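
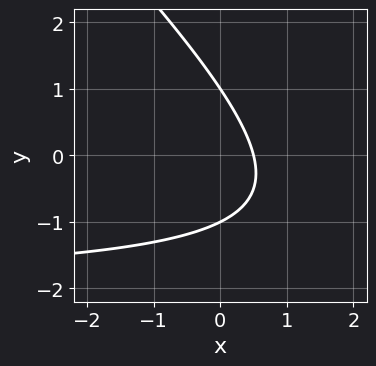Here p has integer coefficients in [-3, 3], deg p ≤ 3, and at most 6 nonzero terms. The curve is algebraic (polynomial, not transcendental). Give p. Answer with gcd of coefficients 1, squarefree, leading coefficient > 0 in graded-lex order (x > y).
(a) The degree is 2 — the shape is more complex than any degree-1 curve.
(b) Observable constraints: among the integer gridlines, it crosses the y-axis at y ∈ {-1, 1}.
(c) Assembling these constraints gives the stated polynomial.

x*y + y^2 + 2*x - 1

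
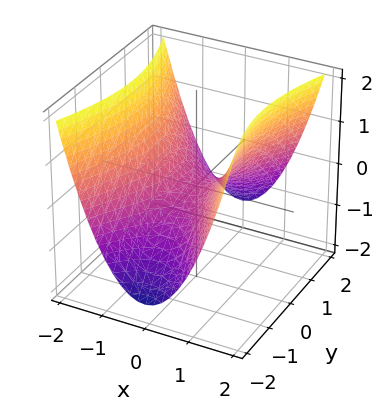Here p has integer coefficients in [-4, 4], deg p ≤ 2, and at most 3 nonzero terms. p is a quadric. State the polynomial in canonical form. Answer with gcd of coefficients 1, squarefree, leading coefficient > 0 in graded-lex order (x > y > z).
1. Degree: a saddle surface; a quadric, so deg p = 2.
2. Symmetries: it's symmetric under x → −x, forcing even powers of x; mirror symmetry y ↦ −y ⇒ only even powers of y.
3. Observable constraints: it meets the x-axis at x = 0 (among the integer gridlines); it meets the y-axis at y = 0 (among the integer gridlines); it meets the z-axis at z = 0 (among the integer gridlines).
4. Putting this together gives p.

3*x^2 - y^2 - 3*z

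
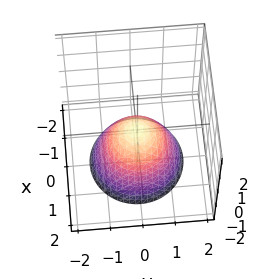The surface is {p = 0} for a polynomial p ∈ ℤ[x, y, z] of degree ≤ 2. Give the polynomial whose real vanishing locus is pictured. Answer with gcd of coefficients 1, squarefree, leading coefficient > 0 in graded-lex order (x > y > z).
First, the degree is 2 — a single bowl opening along one axis; a quadric.
Then, symmetries: rotational symmetry about the z-axis ⇒ p depends on x, y only through x² + y².
Then, checking where it meets the axes: one z-axis crossing is at z = 0; one y-axis crossing is at y = 0; it meets the x-axis at x = 0 (among the integer gridlines).
Finally, fitting integer coefficients to these (and the overall shape) gives p.

x^2 + y^2 + z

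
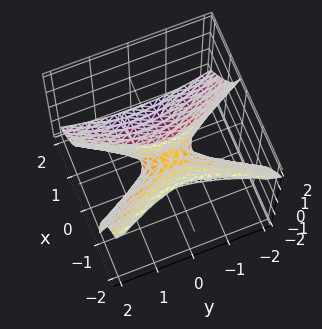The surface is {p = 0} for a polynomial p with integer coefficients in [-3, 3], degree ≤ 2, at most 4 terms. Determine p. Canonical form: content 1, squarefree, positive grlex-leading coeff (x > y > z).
The degree is 2 — the shape is more complex than any degree-1 surface.
Reading off the gridlines: one x-axis crossing is at x = 0; it meets the z-axis at z = 0 (among the integer gridlines); it crosses the y-axis at the gridline y = 0.
Solving for integer coefficients yields p as stated.

3*x^2 + 3*x*z - y^2 + z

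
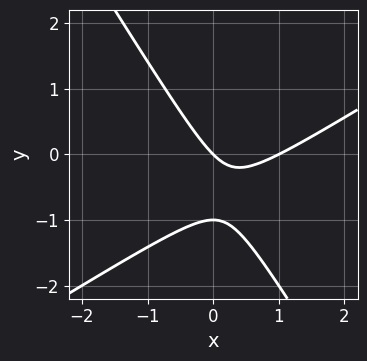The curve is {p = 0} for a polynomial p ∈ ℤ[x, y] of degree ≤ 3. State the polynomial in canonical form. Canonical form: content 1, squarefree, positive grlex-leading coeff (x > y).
1. The degree is 2 — no degree-1 curve has this shape.
2. Observable constraints: the x-axis gridline crossings are at x ∈ {0, 1}; among the integer gridlines, it crosses the y-axis at y ∈ {-1, 0}.
3. Fitting integer coefficients to these (and the overall shape) gives p.

x^2 - x*y - y^2 - x - y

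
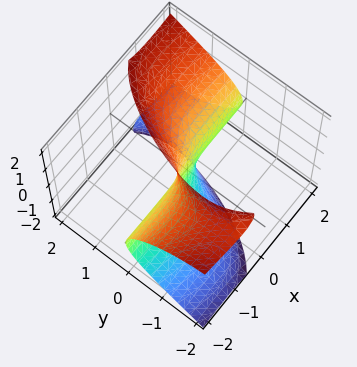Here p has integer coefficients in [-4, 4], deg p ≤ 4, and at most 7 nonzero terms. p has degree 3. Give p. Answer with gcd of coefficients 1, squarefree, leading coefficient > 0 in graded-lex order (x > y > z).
Degree: no degree-2 surface has this shape, so deg p = 3.
Against the integer gridlines: it crosses the z-axis at the gridline z = 0; the visible x-axis segment lies entirely on the surface; one y-axis crossing is at y = 0.
Together with the visible shape, these determine p as stated.

2*x^2*y - 3*x*z^2 + y^2*z - z^3 + 3*y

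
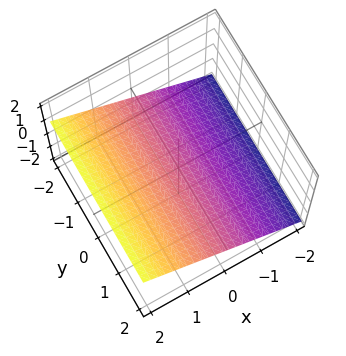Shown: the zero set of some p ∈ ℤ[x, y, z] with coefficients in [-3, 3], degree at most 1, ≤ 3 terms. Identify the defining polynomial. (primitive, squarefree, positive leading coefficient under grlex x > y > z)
The degree is 1 — the surface is flat (a plane).
Against the integer gridlines: no y-intercept at any integer in the box; one x-axis crossing is at x = 1.
Assembling these constraints gives the stated polynomial.

2*x - 3*z - 2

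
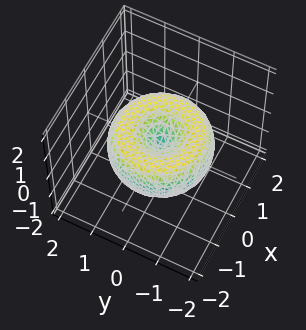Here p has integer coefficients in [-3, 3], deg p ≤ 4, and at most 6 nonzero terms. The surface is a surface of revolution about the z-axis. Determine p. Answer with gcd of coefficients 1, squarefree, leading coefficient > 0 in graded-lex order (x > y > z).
x^4 + 2*x^2*y^2 + y^4 - 2*x^2 - 2*y^2 + 2*z^2

(a) The degree is 4 — the shape is more complex than any degree-3 surface.
(b) By symmetry, every cross-section ⟂ z is a circle, so x, y appear only via x² + y².
(c) Reading off the gridlines: it meets the x-axis at x = 0 (among the integer gridlines); a circular section at z = 0 has radius between 1 and 2; it meets the z-axis at z = 0 (among the integer gridlines); one y-axis crossing is at y = 0.
(d) Matching integer coefficients to the picture gives p.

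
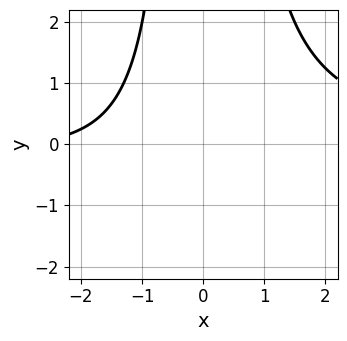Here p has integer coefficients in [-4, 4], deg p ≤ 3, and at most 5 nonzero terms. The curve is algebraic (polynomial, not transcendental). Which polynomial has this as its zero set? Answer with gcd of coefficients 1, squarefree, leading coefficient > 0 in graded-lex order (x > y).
x^2*y - x - 3

1. The degree is 3 — the shape is more complex than any degree-2 curve.
2. Observable constraints: it misses every integer gridline on the x-axis; it misses every integer gridline on the y-axis.
3. Assembling these constraints gives the stated polynomial.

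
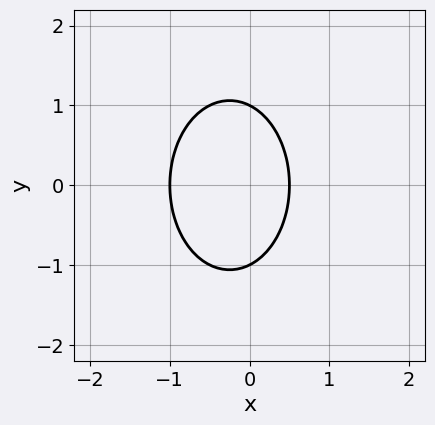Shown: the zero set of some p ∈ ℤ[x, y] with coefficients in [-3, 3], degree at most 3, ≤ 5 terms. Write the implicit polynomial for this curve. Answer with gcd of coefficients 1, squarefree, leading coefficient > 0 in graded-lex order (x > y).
2*x^2 + y^2 + x - 1

First, the degree is 2 — the shape is more complex than any degree-1 curve.
Next, symmetries: mirror symmetry y ↦ −y ⇒ only even powers of y.
Then, from the visible intercepts: among the integer gridlines, it crosses the y-axis at y ∈ {-1, 1}; one x-axis crossing is at x = -1.
Finally, fitting integer coefficients to these (and the overall shape) gives p.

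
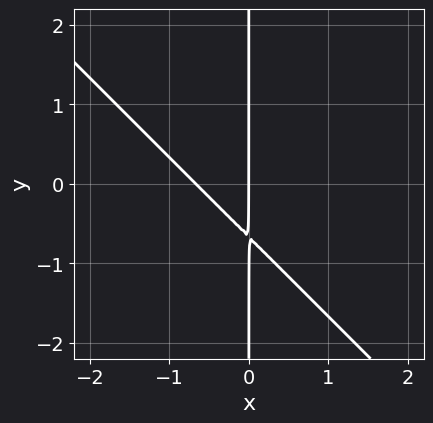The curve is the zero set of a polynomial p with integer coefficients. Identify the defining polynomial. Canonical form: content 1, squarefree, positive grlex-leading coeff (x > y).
3*x^2 + 3*x*y + 2*x

First, the degree is 2 — no degree-1 curve has this shape.
Then, reading off the gridlines: one x-axis crossing is at x = 0; the visible y-axis segment lies entirely on the curve.
Finally, assembling these constraints gives the stated polynomial.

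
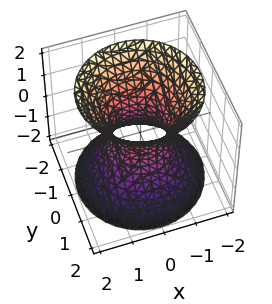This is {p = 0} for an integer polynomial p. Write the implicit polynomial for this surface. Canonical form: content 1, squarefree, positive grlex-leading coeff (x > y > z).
3*x^2 + 3*y^2 - 2*z^2 - 2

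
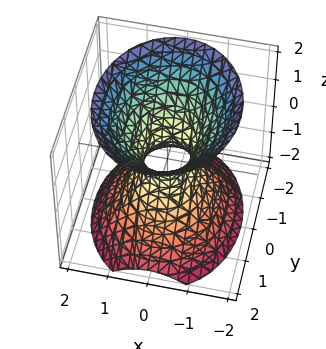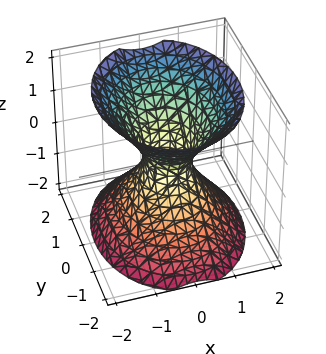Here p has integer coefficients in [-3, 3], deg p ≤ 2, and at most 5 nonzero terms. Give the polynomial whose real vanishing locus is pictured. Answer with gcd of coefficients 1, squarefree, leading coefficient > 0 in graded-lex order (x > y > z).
3*x^2 + 2*y^2 - 2*z^2 - 1

First, degree: an hourglass — one-sheet hyperboloid; a quadric, so deg p = 2.
Next, symmetries: it's symmetric under y → −y, forcing even powers of y; the z ↦ −z reflection is a symmetry, so z appears only in even powers; the x ↦ −x reflection is a symmetry, so x appears only in even powers.
Then, from the visible intercepts: it misses every integer gridline on the z-axis.
Finally, these observations pin down the coefficients.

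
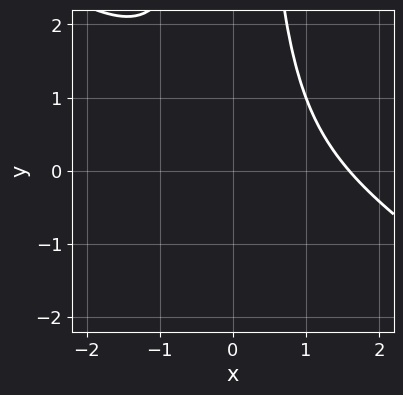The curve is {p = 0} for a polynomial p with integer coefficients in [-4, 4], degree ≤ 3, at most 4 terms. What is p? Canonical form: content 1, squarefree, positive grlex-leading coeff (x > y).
deg p = 3.
From the axis intercepts and sections: it misses every integer gridline on the y-axis.
Putting this together gives p.

2*x^3 + 3*x^2*y - 2*x^2 - 3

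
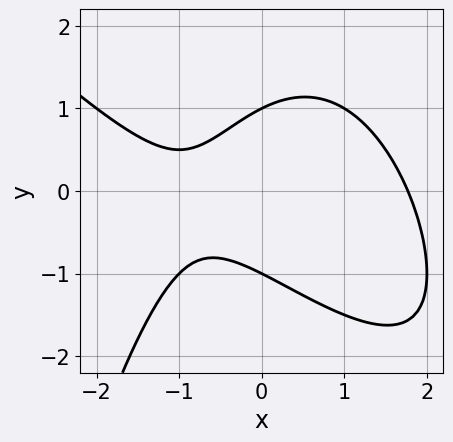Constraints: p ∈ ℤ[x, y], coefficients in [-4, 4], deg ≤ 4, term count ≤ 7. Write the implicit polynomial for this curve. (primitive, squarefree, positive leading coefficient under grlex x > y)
First, degree: the shape is more complex than any degree-2 curve, so deg p = 3.
Then, reading off the gridlines: the y-axis gridline crossings are at y ∈ {-1, 1}.
Finally, solving for integer coefficients yields p as stated.

x^3 + x^2*y + 2*y^2 - 2*x - 2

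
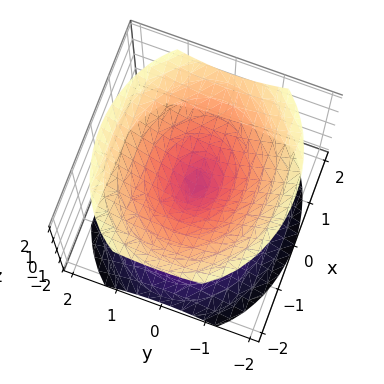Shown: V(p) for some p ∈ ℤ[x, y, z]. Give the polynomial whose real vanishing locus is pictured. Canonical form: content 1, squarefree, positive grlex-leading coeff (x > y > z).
2*x^2 + 3*y^2 - 3*z^2

I count 2 distinct pieces. They look like related sheets of one shape, so recover p as a whole.
The degree is 2 — two nappes meeting at a single point; a quadric.
Symmetries: the x ↦ −x reflection is a symmetry, so x appears only in even powers; the y ↦ −y reflection is a symmetry, so y appears only in even powers; it's symmetric under z → −z, forcing even powers of z.
From the axis intercepts and sections: it crosses the y-axis at the gridline y = 0; one x-axis crossing is at x = 0; it crosses the z-axis at the gridline z = 0.
The integer polynomial consistent with all of this is the stated p.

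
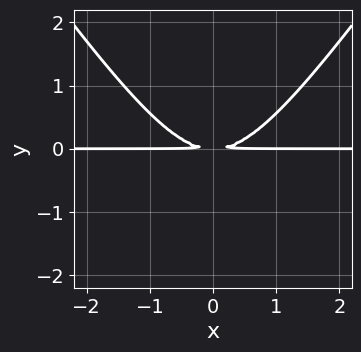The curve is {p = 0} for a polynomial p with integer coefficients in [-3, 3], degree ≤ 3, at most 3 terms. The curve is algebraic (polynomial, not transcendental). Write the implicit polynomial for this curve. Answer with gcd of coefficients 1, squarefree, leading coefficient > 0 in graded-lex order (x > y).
Degree: a generic line meets the curve in up to 3 points, so deg p = 3.
Symmetries: it's symmetric under x → −x, forcing even powers of x.
From the visible intercepts: every point of the x-axis in the box is on the curve.
Putting this together gives p.

2*x^2*y - y^3 - 3*y^2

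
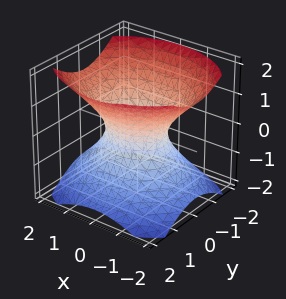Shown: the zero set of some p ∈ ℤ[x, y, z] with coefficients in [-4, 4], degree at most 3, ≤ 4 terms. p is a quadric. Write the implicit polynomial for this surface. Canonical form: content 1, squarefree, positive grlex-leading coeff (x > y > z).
2*x^2 + 3*y^2 - 3*z^2 - 2

Degree: an hourglass — one-sheet hyperboloid; a quadric, so deg p = 2.
Symmetries: the y ↦ −y reflection is a symmetry, so y appears only in even powers; it's symmetric under x → −x, forcing even powers of x; it's symmetric under z → −z, forcing even powers of z.
From the visible intercepts: the surface avoids every integer z-axis point in the box; the x-axis gridline crossings are at x ∈ {-1, 1}.
Putting this together gives p.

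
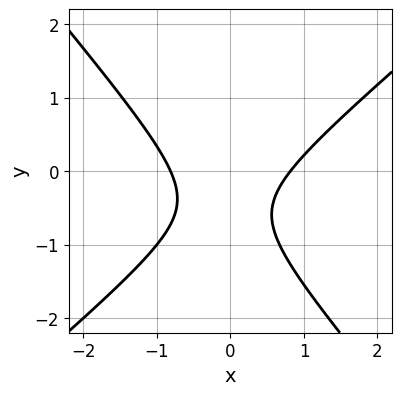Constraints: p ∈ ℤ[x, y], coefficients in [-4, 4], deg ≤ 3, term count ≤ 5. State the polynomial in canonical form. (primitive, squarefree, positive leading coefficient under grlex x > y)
3*x^2 - x*y - 3*y^2 - 3*y - 2

Degree: a generic line meets the curve in up to 2 points, so deg p = 2.
Observable constraints: it misses every integer gridline on the y-axis.
These observations pin down the coefficients.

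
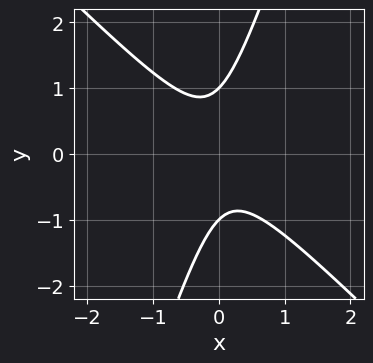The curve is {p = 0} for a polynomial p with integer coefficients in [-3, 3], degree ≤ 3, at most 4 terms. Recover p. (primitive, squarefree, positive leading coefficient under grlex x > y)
3*x^2 + 2*x*y - y^2 + 1

deg p = 2. A generic line meets the curve in up to 2 points.
Reading off the gridlines: it misses every integer gridline on the x-axis; the y-axis gridline crossings are at y ∈ {-1, 1}.
Matching integer coefficients to the picture gives p.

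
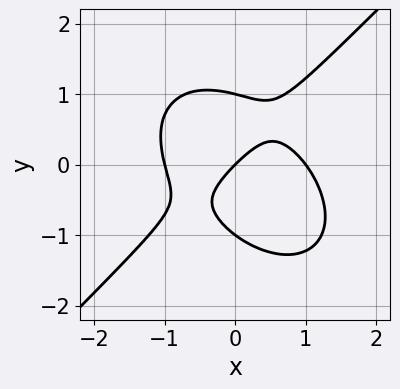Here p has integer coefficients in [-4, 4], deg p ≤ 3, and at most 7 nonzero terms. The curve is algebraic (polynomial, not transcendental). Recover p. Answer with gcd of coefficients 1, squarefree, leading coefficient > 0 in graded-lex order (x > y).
2*x^3 - 2*y^3 + x*y - 2*x + 2*y

First, degree: a generic line meets the curve in up to 3 points, so deg p = 3.
Next, against the integer gridlines: the x-axis gridline crossings are at x ∈ {-1, 0, 1}; the y-axis gridline crossings are at y ∈ {-1, 0, 1}.
Finally, these observations pin down the coefficients.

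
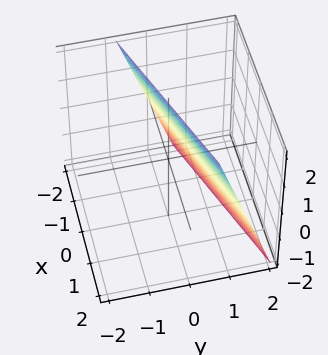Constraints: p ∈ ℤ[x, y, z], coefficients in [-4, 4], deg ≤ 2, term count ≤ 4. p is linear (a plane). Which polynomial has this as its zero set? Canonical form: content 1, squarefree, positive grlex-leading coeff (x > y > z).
x - 3*y - z + 2

(a) deg p = 1. Every cross-section is a straight line — this is a plane.
(b) From the axis intercepts and sections: one z-axis crossing is at z = 2; it crosses the x-axis at the gridline x = -2.
(c) Solving for integer coefficients yields p as stated.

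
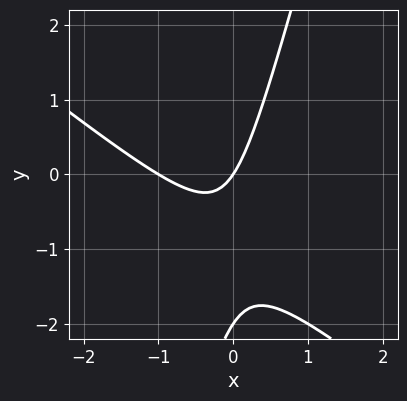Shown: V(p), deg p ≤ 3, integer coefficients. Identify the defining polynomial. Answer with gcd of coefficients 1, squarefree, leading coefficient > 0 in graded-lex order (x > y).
1. Degree: a generic line meets the curve in up to 2 points, so deg p = 2.
2. Against the integer gridlines: the y-axis gridline crossings are at y ∈ {-2, 0}; the x-axis gridline crossings are at x ∈ {-1, 0}.
3. Matching integer coefficients to the picture gives p.

3*x^2 + 3*x*y - y^2 + 3*x - 2*y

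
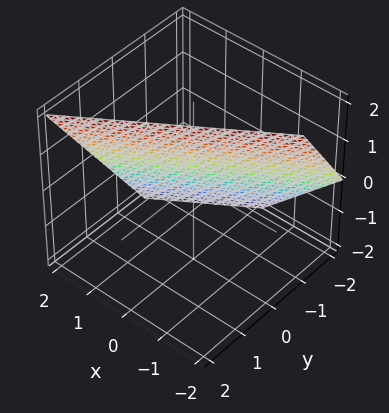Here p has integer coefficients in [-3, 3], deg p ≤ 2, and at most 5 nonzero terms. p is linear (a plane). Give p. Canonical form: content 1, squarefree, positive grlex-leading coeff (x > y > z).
1. Degree: every cross-section is a straight line — this is a plane, so deg p = 1.
2. From the visible intercepts: one x-axis crossing is at x = 1; it meets the z-axis at z = 1 (among the integer gridlines).
3. Solving for integer coefficients yields p as stated.

2*x - 3*y + 2*z - 2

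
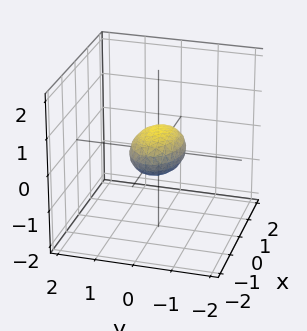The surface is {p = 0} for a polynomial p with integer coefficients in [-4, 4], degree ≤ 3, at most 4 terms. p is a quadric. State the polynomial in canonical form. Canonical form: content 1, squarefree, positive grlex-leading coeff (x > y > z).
deg p = 2.
Symmetries: the z ↦ −z reflection is a symmetry, so z appears only in even powers; mirror symmetry y ↦ −y ⇒ only even powers of y; the x ↦ −x reflection is a symmetry, so x appears only in even powers.
Reading off the gridlines: among the integer gridlines, it crosses the x-axis at x ∈ {-1, 1}.
Putting this together gives p.

x^2 + 2*y^2 + 3*z^2 - 1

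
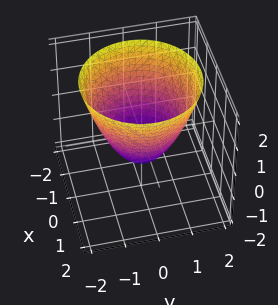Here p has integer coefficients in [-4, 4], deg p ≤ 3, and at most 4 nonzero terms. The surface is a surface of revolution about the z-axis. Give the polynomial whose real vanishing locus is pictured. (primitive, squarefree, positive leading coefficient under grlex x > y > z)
(a) Degree: no degree-1 surface has this shape, so deg p = 2.
(b) Symmetries: every cross-section ⟂ z is a circle, so x, y appear only via x² + y².
(c) Observable constraints: the x-axis gridline crossings are at x ∈ {-1, 1}; it meets the z-axis at z = -1 (among the integer gridlines).
(d) Assembling these constraints gives the stated polynomial. Check: (0, 1, 0) on the y-axis lies on the surface, and p(0, 1, 0) = 0. ✓

x^2 + y^2 - z - 1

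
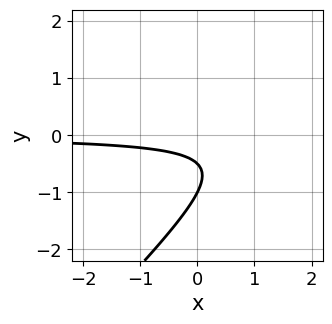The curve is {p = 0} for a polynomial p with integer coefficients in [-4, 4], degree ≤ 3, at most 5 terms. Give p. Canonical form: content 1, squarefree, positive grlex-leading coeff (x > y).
1. The degree is 2 — the shape is more complex than any degree-1 curve.
2. Against the integer gridlines: it crosses the y-axis at the gridline y = -1; it misses every integer gridline on the x-axis.
3. The integer polynomial consistent with all of this is the stated p.

2*x*y - 2*y^2 - 3*y - 1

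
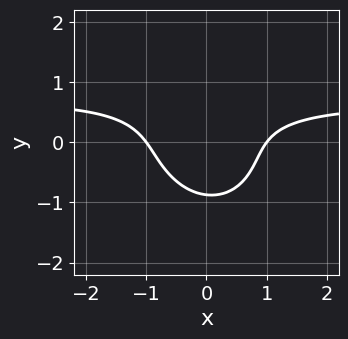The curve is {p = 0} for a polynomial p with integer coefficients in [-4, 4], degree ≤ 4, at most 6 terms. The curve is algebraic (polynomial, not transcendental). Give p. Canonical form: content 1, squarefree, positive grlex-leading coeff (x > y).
(a) Degree: the shape is more complex than any degree-2 curve, so deg p = 3.
(b) Checking where it meets the axes: among the integer gridlines, it crosses the x-axis at x ∈ {-1, 1}.
(c) Assembling these constraints gives the stated polynomial.

3*x^2*y + x*y^2 + 3*y^3 - 2*x^2 + 2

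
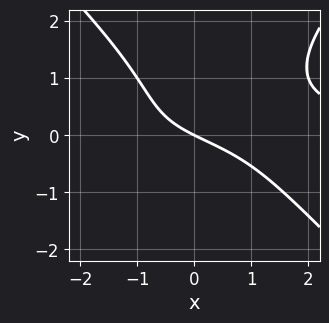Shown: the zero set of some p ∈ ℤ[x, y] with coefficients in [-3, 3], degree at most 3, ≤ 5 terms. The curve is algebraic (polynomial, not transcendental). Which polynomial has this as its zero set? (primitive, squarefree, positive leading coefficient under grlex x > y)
(a) deg p = 3. The shape is more complex than any degree-2 curve.
(b) From the axis intercepts and sections: one x-axis crossing is at x = 0; one y-axis crossing is at y = 0.
(c) Assembling these constraints gives the stated polynomial.

x^2*y - y^3 + y^2 - x - 2*y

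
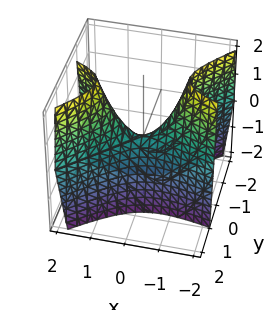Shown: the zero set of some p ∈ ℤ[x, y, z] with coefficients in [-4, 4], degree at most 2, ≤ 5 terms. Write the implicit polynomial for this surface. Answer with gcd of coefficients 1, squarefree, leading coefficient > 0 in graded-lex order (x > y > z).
(a) The degree is 2 — the shape is more complex than any degree-1 surface.
(b) From the axis intercepts and sections: it crosses the y-axis at the gridline y = 0; one x-axis crossing is at x = 0; it meets the z-axis at z = 0 (among the integer gridlines).
(c) Together with the visible shape, these determine p as stated.

x^2 + 2*x*y - 3*y^2 - z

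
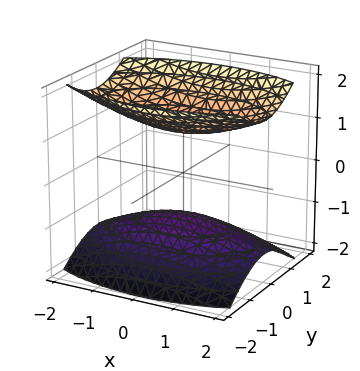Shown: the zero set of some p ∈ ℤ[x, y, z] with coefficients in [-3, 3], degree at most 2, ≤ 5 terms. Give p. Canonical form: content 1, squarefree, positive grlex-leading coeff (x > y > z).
x^2 + 3*y^2 - 3*z^2 + 3

The picture has 2 separate pieces. Treating them together as one polynomial.
Degree: two separate bowl-shaped sheets opening away from each other; a quadric, so deg p = 2.
Symmetries: mirror symmetry x ↦ −x ⇒ only even powers of x; mirror symmetry y ↦ −y ⇒ only even powers of y; it's symmetric under z → −z, forcing even powers of z.
From the axis intercepts and sections: the z-axis gridline crossings are at z ∈ {-1, 1}; no y-intercept at any integer in the box.
These observations pin down the coefficients.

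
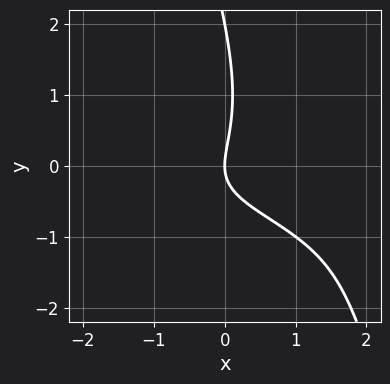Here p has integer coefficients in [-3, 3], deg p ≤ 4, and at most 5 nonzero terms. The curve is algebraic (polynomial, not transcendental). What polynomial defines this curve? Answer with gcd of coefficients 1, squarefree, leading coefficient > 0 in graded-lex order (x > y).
3*x*y^2 + y^3 + 3*x*y - 2*y^2 + 3*x

Degree: the shape is more complex than any degree-2 curve, so deg p = 3.
Checking where it meets the axes: among the integer gridlines, it crosses the y-axis at y ∈ {0, 2}; one x-axis crossing is at x = 0.
These observations pin down the coefficients.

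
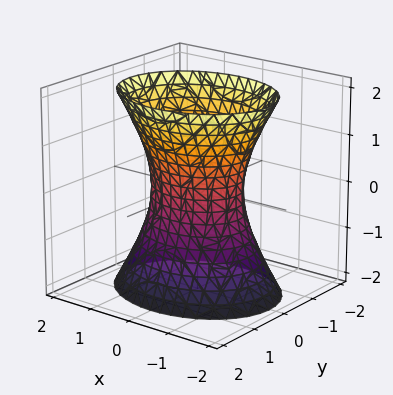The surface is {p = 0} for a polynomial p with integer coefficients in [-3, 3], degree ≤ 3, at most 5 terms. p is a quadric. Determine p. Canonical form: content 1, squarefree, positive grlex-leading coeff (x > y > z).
1. deg p = 2.
2. Symmetries: mirror symmetry x ↦ −x ⇒ only even powers of x; it's symmetric under y → −y, forcing even powers of y; the z ↦ −z reflection is a symmetry, so z appears only in even powers.
3. Against the integer gridlines: among the integer gridlines, it crosses the x-axis at x ∈ {-1, 1}; the surface avoids every integer z-axis point in the box.
4. The integer polynomial consistent with all of this is the stated p.

2*x^2 + 3*y^2 - z^2 - 2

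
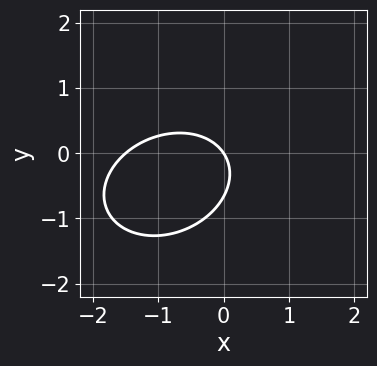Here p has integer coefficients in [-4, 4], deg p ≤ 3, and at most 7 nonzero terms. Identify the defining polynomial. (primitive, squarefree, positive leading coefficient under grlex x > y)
2*x^2 - x*y + 3*y^2 + 3*x + 2*y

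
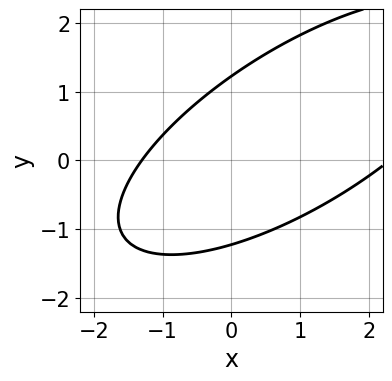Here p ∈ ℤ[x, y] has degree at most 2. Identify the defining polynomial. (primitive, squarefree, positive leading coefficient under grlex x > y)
(a) The degree is 2 — the shape is more complex than any degree-1 curve.
(b) Putting this together gives p.

x^2 - 2*x*y + 2*y^2 - x - 3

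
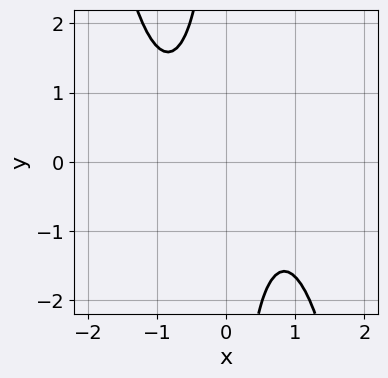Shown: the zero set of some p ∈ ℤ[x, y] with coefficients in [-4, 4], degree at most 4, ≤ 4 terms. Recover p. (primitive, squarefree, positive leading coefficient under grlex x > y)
First, the degree is 4 — a generic line meets the curve in up to 4 points.
Next, against the integer gridlines: it misses every integer gridline on the x-axis; it misses every integer gridline on the y-axis.
Finally, solving for integer coefficients yields p as stated.

2*x^4 + 3*x*y + 3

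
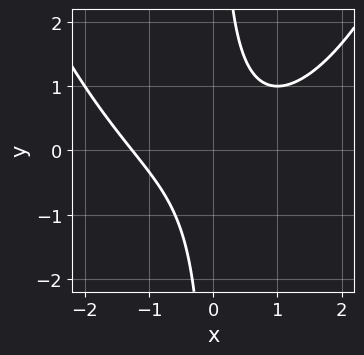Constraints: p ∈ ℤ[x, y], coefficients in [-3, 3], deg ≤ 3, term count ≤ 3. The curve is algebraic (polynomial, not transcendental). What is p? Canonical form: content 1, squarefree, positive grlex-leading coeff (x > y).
x^3 - 3*x*y + 2

Degree: no degree-2 curve has this shape, so deg p = 3.
From the axis intercepts and sections: the curve avoids every integer y-axis point in the box.
Solving for integer coefficients yields p as stated.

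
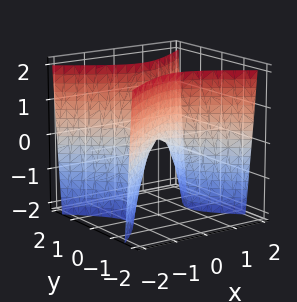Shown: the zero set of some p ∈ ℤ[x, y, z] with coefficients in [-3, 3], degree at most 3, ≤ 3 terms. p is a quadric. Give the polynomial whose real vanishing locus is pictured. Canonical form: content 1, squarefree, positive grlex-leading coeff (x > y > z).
Degree: a hyperbolic paraboloid; a quadric, so deg p = 2.
Symmetries: the x ↦ −x reflection is a symmetry, so x appears only in even powers; it's symmetric under y → −y, forcing even powers of y.
Checking where it meets the axes: one x-axis crossing is at x = 0; one y-axis crossing is at y = 0; it crosses the z-axis at the gridline z = 0.
Matching integer coefficients to the picture gives p.

2*x^2 - 3*y^2 + z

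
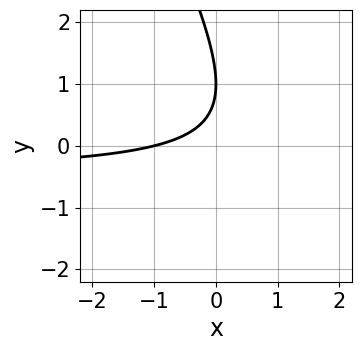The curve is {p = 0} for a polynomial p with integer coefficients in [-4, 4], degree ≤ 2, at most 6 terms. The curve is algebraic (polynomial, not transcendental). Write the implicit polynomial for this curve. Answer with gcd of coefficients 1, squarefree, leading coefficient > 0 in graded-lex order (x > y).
deg p = 2.
Observable constraints: one x-axis crossing is at x = -1; it crosses the y-axis at the gridline y = 1.
Fitting integer coefficients to these (and the overall shape) gives p.

2*x*y + y^2 + x - 2*y + 1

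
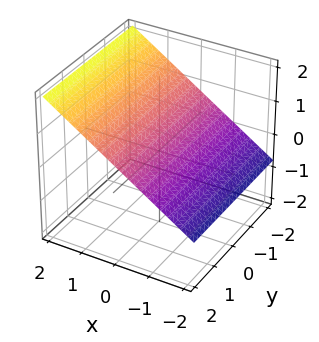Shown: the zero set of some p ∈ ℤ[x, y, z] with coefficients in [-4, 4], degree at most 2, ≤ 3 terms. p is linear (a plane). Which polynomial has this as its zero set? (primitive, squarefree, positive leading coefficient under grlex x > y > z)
2*x - 3*z + 2

First, deg p = 1.
Then, from the visible intercepts: one x-axis crossing is at x = -1; it misses every integer gridline on the y-axis.
Finally, solving for integer coefficients yields p as stated.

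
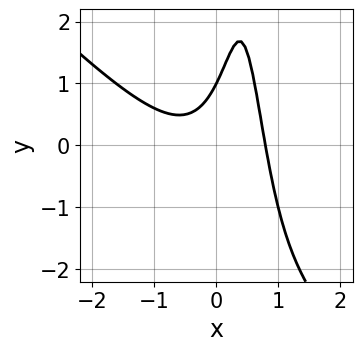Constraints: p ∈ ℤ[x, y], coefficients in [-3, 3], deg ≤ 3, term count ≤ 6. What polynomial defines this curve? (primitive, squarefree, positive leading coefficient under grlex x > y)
2*x^3 + 2*x^2*y - 2*x*y + y - 1

1. deg p = 3. The shape is more complex than any degree-2 curve.
2. Checking where it meets the axes: it crosses the y-axis at the gridline y = 1.
3. Putting this together gives p.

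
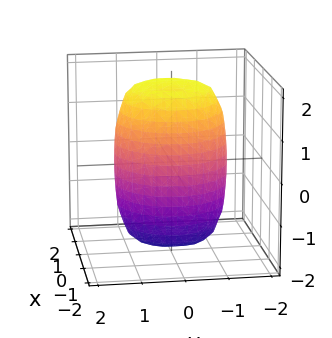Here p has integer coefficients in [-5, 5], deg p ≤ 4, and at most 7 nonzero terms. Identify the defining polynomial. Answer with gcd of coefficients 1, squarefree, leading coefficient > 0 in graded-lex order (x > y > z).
2*x^4 + 4*x^2*y^2 + 2*y^4 - 2*x^2 - 2*y^2 + z^2 - 3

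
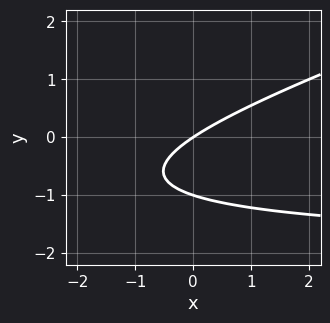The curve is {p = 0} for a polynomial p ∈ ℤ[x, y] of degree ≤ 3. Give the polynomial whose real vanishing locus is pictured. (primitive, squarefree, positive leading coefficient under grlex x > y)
x*y - 3*y^2 + 2*x - 3*y

(a) Degree: the shape is more complex than any degree-1 curve, so deg p = 2.
(b) From the visible intercepts: among the integer gridlines, it crosses the y-axis at y ∈ {-1, 0}; one x-axis crossing is at x = 0.
(c) These observations pin down the coefficients.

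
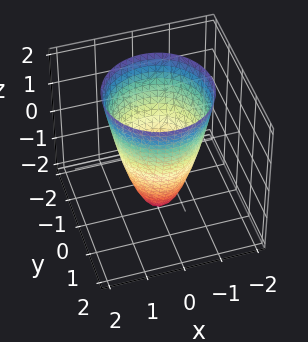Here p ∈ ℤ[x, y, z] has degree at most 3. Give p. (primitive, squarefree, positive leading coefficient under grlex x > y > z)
2*x^2 + 2*y^2 - z - 2

First, degree: a generic line meets the surface in up to 2 points, so deg p = 2.
Then, symmetries: rotational symmetry about the z-axis ⇒ p depends on x, y only through x² + y².
Then, from the axis intercepts and sections: a circular section at z = 0 has radius exactly 1; among the integer gridlines, it crosses the x-axis at x ∈ {-1, 1}.
Finally, assembling these constraints gives the stated polynomial. Check: (0, 0, -2) on the z-axis lies on the surface, and p(0, 0, -2) = 0. ✓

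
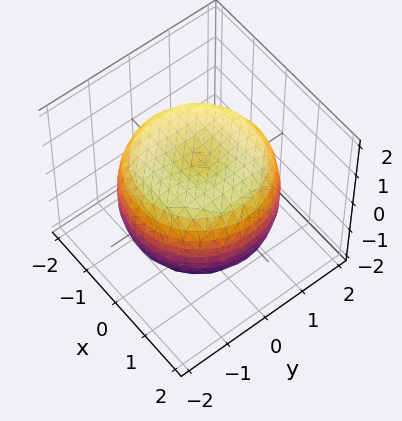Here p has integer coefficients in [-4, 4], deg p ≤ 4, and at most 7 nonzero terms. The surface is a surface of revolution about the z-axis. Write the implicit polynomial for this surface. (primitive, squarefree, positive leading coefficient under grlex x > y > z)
1. Degree: no degree-3 surface has this shape, so deg p = 4.
2. By symmetry, the z-axis is an axis of rotation, so x and y enter only as x² + y².
3. From the axis intercepts and sections: the z-axis gridline crossings are at z ∈ {-1, 1}; a circular section at z = -1 has radius between 1 and 2.
4. These observations pin down the coefficients.

x^4 + 2*x^2*y^2 + y^4 - 2*x^2 - 2*y^2 + 2*z^2 - 2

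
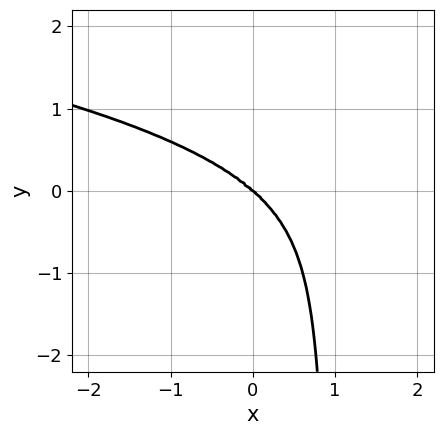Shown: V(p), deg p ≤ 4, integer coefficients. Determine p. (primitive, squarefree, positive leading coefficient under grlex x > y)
2*x^2*y^2 - 3*x*y^3 + 2*x^3 + 3*y^3

deg p = 4.
Reading off the gridlines: it crosses the y-axis at the gridline y = 0; it meets the x-axis at x = 0 (among the integer gridlines).
Matching integer coefficients to the picture gives p.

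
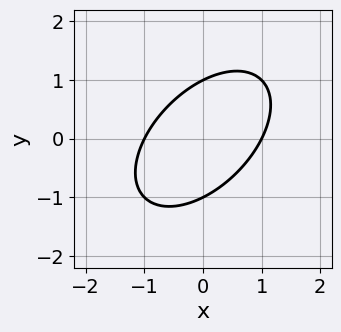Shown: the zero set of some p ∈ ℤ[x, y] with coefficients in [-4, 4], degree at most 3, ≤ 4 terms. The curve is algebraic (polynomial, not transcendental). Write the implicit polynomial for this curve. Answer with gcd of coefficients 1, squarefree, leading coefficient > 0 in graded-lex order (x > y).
x^2 - x*y + y^2 - 1

1. deg p = 2.
2. Observable constraints: among the integer gridlines, it crosses the x-axis at x ∈ {-1, 1}; the y-axis gridline crossings are at y ∈ {-1, 1}.
3. These observations pin down the coefficients.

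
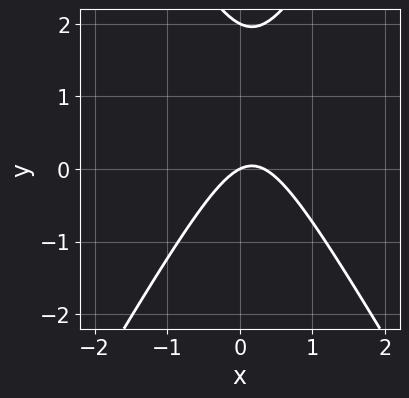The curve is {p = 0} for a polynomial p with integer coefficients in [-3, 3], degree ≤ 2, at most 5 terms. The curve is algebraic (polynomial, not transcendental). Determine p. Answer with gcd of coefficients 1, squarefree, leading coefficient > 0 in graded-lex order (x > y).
3*x^2 - y^2 - x + 2*y

1. The degree is 2 — the shape is more complex than any degree-1 curve.
2. Reading off the gridlines: it meets the x-axis at x = 0 (among the integer gridlines); among the integer gridlines, it crosses the y-axis at y ∈ {0, 2}.
3. Solving for integer coefficients yields p as stated.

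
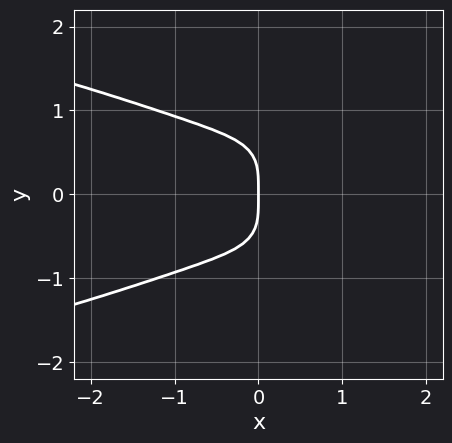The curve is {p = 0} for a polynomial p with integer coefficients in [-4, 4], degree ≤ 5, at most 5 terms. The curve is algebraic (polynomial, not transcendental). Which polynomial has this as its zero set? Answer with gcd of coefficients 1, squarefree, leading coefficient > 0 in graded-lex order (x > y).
1. The degree is 4 — the shape is more complex than any degree-3 curve.
2. Symmetries: mirror symmetry y ↦ −y ⇒ only even powers of y.
3. Checking where it meets the axes: it crosses the y-axis at the gridline y = 0; one x-axis crossing is at x = 0.
4. Assembling these constraints gives the stated polynomial.

2*x^2*y^2 + 3*y^4 + 2*x^3 + 2*x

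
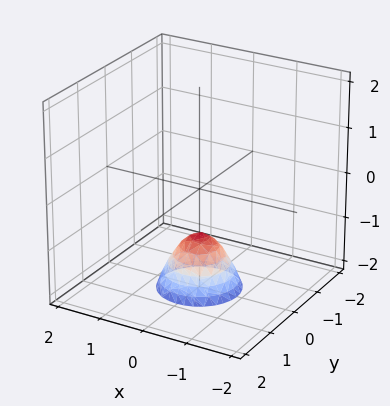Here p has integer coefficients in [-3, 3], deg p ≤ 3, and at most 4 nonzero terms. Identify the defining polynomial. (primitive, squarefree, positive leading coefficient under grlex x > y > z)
(a) The degree is 2 — the shape is more complex than any degree-1 surface.
(b) By symmetry, the z-axis is an axis of rotation, so x and y enter only as x² + y².
(c) From the visible intercepts: no y-intercept at any integer in the box; the surface avoids every integer x-axis point in the box.
(d) Assembling these constraints gives the stated polynomial.

3*x^2 + 3*y^2 + 2*z + 2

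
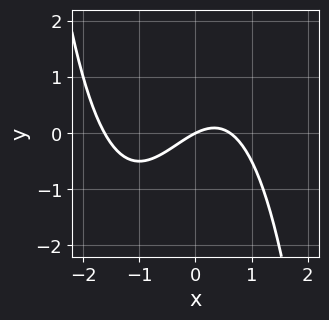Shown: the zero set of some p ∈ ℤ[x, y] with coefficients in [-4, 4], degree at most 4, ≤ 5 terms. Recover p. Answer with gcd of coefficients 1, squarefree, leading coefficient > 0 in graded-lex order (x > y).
1. Degree: the shape is more complex than any degree-2 curve, so deg p = 3.
2. Checking where it meets the axes: one y-axis crossing is at y = 0; it meets the x-axis at x = 0 (among the integer gridlines).
3. Assembling these constraints gives the stated polynomial.

x^3 + x^2 - x + 2*y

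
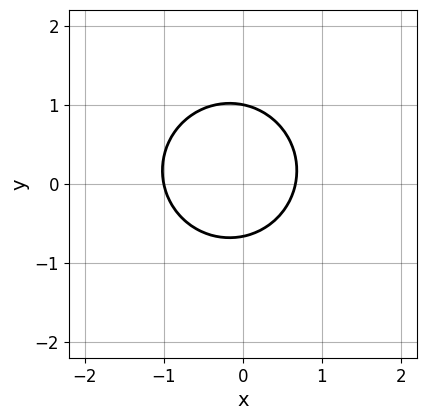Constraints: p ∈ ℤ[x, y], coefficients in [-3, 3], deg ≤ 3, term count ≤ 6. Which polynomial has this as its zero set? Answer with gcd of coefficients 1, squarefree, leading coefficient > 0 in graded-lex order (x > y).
Degree: the shape is more complex than any degree-1 curve, so deg p = 2.
Observable constraints: it crosses the x-axis at the gridline x = -1; it crosses the y-axis at the gridline y = 1.
Assembling these constraints gives the stated polynomial.

3*x^2 + 3*y^2 + x - y - 2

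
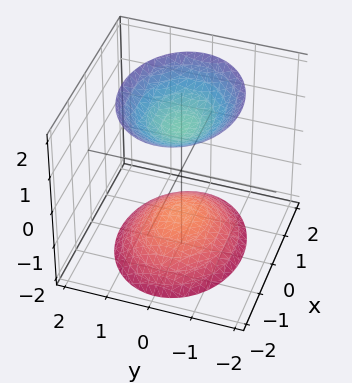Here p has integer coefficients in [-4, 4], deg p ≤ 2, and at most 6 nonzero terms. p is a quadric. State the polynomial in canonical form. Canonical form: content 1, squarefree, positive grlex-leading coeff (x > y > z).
1. The picture has 2 separate pieces. Treating them together as one polynomial.
2. deg p = 2. Two separate bowl-shaped sheets opening away from each other; a quadric.
3. Symmetries: the x ↦ −x reflection is a symmetry, so x appears only in even powers; mirror symmetry z ↦ −z ⇒ only even powers of z; mirror symmetry y ↦ −y ⇒ only even powers of y.
4. Checking where it meets the axes: no x-intercept at any integer in the box; no y-intercept at any integer in the box.
5. Together with the visible shape, these determine p as stated.

2*x^2 + 3*y^2 - 2*z^2 + 3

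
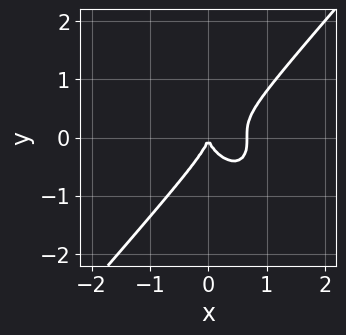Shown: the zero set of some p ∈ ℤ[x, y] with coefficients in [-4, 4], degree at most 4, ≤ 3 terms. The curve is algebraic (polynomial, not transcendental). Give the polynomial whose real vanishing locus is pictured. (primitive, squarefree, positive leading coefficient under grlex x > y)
3*x^3 - 2*y^3 - 2*x^2

First, the degree is 3 — a generic line meets the curve in up to 3 points.
Then, from the axis intercepts and sections: one y-axis crossing is at y = 0; it crosses the x-axis at the gridline x = 0.
Finally, fitting integer coefficients to these (and the overall shape) gives p.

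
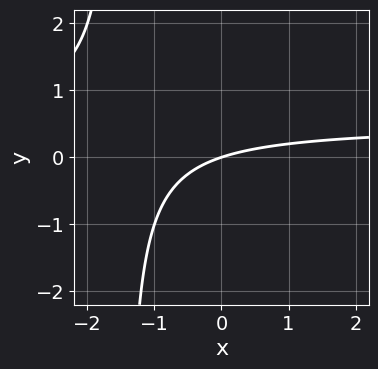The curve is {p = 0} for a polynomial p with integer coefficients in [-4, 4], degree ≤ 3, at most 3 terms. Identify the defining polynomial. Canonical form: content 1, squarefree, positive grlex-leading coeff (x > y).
2*x*y - x + 3*y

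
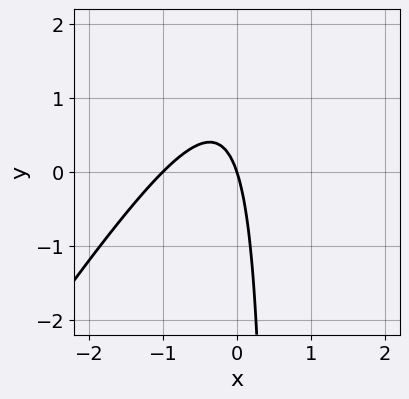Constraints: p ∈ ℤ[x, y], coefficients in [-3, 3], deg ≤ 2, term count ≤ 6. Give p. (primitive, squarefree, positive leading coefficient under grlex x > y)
3*x^2 - 2*x*y + 3*x + y

deg p = 2. No degree-1 curve has this shape.
From the visible intercepts: it meets the y-axis at y = 0 (among the integer gridlines); among the integer gridlines, it crosses the x-axis at x ∈ {-1, 0}.
The integer polynomial consistent with all of this is the stated p.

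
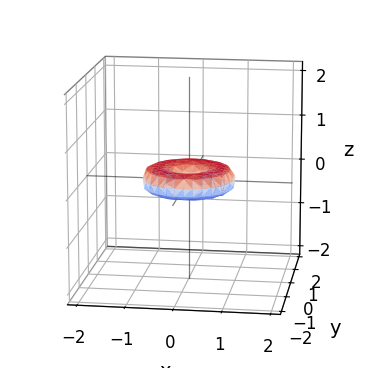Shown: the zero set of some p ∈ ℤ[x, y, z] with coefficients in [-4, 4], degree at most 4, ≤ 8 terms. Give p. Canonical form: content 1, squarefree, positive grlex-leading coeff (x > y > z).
(a) The degree is 4 — a generic line meets the surface in up to 4 points.
(b) Symmetry: the surface is invariant under rotation about z: p = q(x² + y², z).
(c) Against the integer gridlines: one z-axis crossing is at z = 0; a circular section at z = 0 has radius exactly 1; among the integer gridlines, it crosses the x-axis at x ∈ {-1, 0, 1}; among the integer gridlines, it crosses the y-axis at y ∈ {-1, 0, 1}.
(d) Matching integer coefficients to the picture gives p.

x^4 + 2*x^2*y^2 + y^4 - x^2 - y^2 + 3*z^2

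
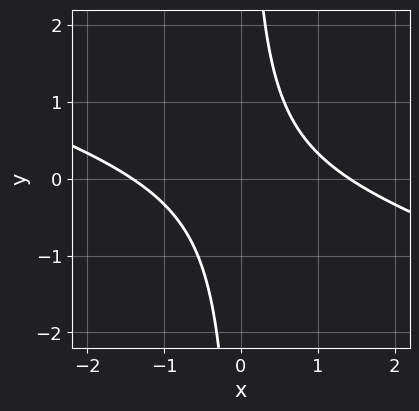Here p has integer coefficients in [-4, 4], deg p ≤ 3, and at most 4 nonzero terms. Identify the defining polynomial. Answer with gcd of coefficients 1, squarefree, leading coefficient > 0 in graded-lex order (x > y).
x^2 + 3*x*y - 2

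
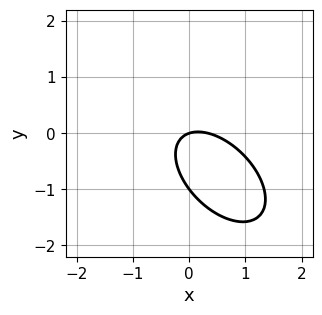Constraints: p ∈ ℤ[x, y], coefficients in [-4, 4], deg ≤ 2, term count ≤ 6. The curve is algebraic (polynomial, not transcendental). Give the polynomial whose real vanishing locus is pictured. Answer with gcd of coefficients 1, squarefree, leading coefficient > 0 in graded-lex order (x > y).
3*x^2 + 3*x*y + 3*y^2 - x + 3*y

1. Degree: a generic line meets the curve in up to 2 points, so deg p = 2.
2. Checking where it meets the axes: among the integer gridlines, it crosses the y-axis at y ∈ {-1, 0}; it crosses the x-axis at the gridline x = 0.
3. Solving for integer coefficients yields p as stated.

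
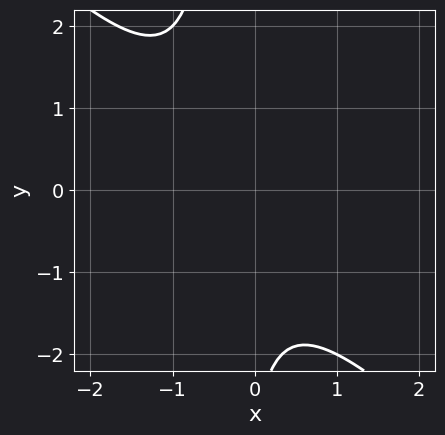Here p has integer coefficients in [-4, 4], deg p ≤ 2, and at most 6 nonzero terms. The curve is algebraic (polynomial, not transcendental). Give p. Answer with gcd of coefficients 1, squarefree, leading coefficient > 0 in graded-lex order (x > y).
3*x^2 + 3*x*y + 2*x + y + 3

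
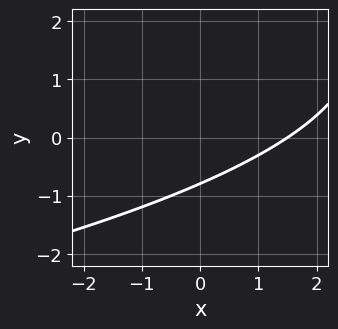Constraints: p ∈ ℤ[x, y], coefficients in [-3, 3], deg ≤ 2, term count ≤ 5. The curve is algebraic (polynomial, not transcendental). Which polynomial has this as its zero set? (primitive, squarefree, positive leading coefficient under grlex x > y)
y^2 + 2*x - 3*y - 3

1. deg p = 2. The shape is more complex than any degree-1 curve.
2. Solving for integer coefficients yields p as stated.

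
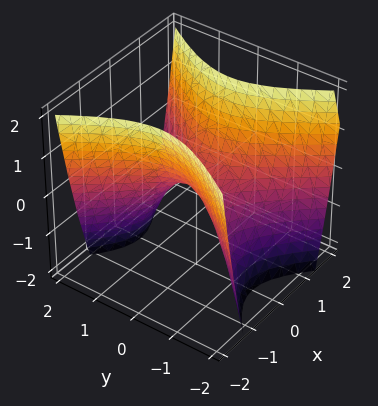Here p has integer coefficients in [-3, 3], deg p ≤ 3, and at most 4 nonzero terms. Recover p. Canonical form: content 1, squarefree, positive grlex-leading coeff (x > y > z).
3*x^2 - 2*y^2 - 2*z

First, deg p = 2. A hyperbolic paraboloid; a quadric.
Next, symmetries: the x ↦ −x reflection is a symmetry, so x appears only in even powers; mirror symmetry y ↦ −y ⇒ only even powers of y.
Next, reading off the gridlines: it crosses the x-axis at the gridline x = 0; it crosses the z-axis at the gridline z = 0; it meets the y-axis at y = 0 (among the integer gridlines).
Finally, the integer polynomial consistent with all of this is the stated p.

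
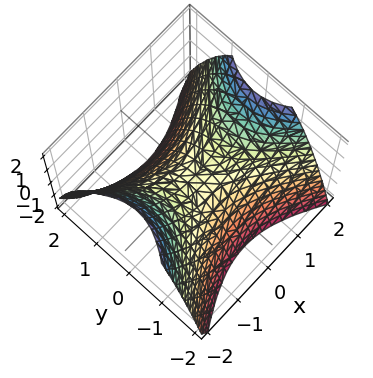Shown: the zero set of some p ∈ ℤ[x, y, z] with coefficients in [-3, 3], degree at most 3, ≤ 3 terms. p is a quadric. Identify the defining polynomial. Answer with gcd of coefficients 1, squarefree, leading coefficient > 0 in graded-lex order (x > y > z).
1. deg p = 2. A hyperbolic paraboloid; a quadric.
2. Symmetries: it's symmetric under x → −x, forcing even powers of x; it's symmetric under y → −y, forcing even powers of y.
3. Against the integer gridlines: it crosses the y-axis at the gridline y = 0; it meets the x-axis at x = 0 (among the integer gridlines); it crosses the z-axis at the gridline z = 0.
4. The integer polynomial consistent with all of this is the stated p.

2*x^2 - 3*y^2 - 3*z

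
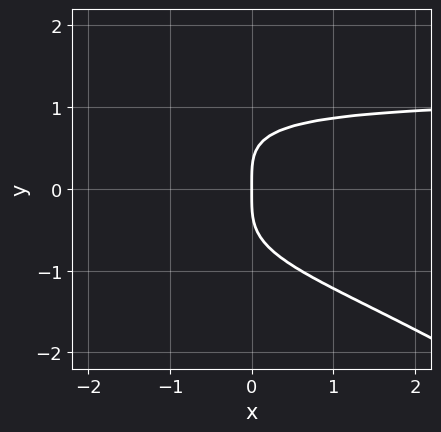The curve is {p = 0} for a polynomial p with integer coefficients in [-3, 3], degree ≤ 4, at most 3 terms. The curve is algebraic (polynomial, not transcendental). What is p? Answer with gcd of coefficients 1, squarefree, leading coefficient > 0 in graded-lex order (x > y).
(a) Degree: no degree-3 curve has this shape, so deg p = 4.
(b) From the visible intercepts: it meets the y-axis at y = 0 (among the integer gridlines); it meets the x-axis at x = 0 (among the integer gridlines).
(c) Together with the visible shape, these determine p as stated.

2*x*y^3 + 3*y^4 - 3*x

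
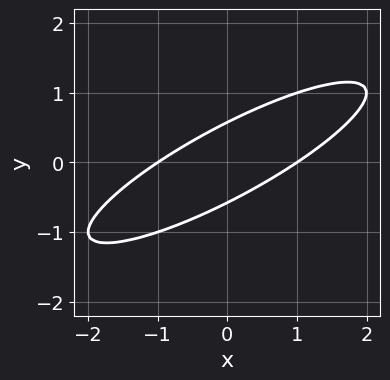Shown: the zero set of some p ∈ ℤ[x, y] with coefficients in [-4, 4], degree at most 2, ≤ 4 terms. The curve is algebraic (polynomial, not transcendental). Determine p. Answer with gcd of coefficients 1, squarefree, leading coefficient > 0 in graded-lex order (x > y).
The degree is 2 — no degree-1 curve has this shape.
Observable constraints: among the integer gridlines, it crosses the x-axis at x ∈ {-1, 1}.
Fitting integer coefficients to these (and the overall shape) gives p.

x^2 - 3*x*y + 3*y^2 - 1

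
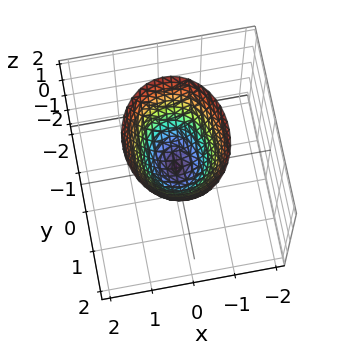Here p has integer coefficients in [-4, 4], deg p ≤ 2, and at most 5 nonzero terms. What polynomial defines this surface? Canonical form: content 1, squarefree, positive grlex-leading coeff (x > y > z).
First, degree: a paraboloid; a quadric, so deg p = 2.
Next, symmetries: mirror symmetry y ↦ −y ⇒ only even powers of y; the x ↦ −x reflection is a symmetry, so x appears only in even powers.
Next, observable constraints: one y-axis crossing is at y = 0; it crosses the z-axis at the gridline z = 0.
Finally, solving for integer coefficients yields p as stated.

3*x^2 + 2*y^2 - 2*z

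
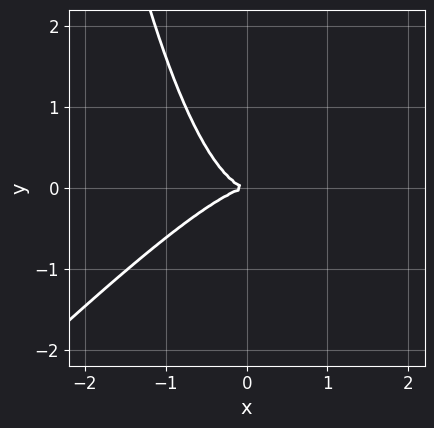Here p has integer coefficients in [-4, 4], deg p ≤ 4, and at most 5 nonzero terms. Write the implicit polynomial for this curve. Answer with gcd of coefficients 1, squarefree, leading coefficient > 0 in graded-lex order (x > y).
x^3 - x^2*y + y^2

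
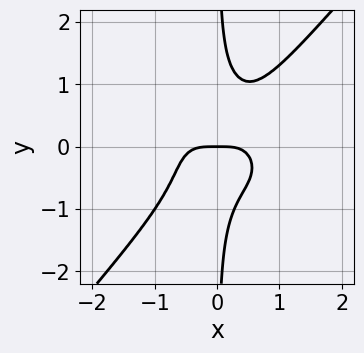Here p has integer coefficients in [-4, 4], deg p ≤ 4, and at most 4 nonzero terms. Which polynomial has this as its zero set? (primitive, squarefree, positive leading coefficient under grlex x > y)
2*x^4 + 2*x^2*y^2 - 3*x*y^3 + y

First, degree: a generic line meets the curve in up to 4 points, so deg p = 4.
Next, observable constraints: one x-axis crossing is at x = 0; it meets the y-axis at y = 0 (among the integer gridlines).
Finally, matching integer coefficients to the picture gives p.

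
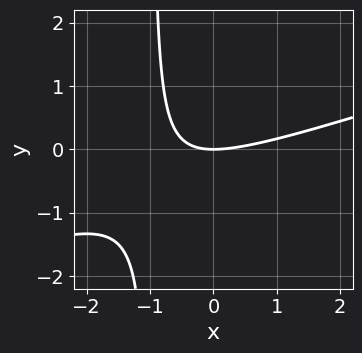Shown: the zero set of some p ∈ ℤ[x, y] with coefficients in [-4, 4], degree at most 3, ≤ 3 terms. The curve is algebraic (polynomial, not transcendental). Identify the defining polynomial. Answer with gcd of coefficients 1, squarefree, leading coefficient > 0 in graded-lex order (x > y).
x^2 - 3*x*y - 3*y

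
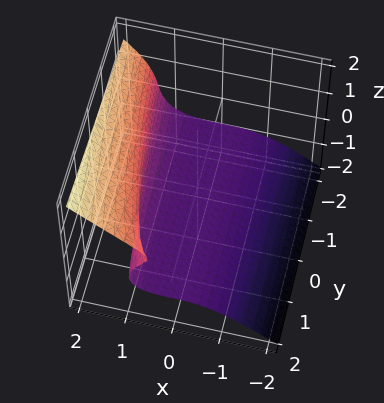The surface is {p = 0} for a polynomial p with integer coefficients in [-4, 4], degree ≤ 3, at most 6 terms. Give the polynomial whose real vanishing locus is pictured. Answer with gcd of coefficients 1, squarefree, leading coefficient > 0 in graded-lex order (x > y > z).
2*x^3 - 3*z^3 + y*z + y - 3

(a) Degree: no degree-2 surface has this shape, so deg p = 3.
(b) From the axis intercepts and sections: it crosses the z-axis at the gridline z = -1; no y-intercept at any integer in the box.
(c) The integer polynomial consistent with all of this is the stated p.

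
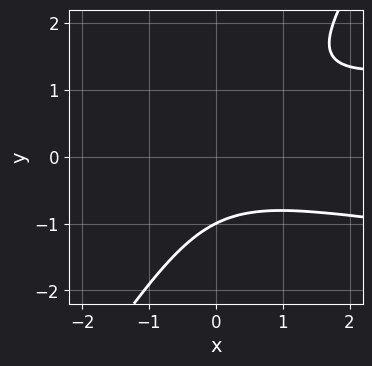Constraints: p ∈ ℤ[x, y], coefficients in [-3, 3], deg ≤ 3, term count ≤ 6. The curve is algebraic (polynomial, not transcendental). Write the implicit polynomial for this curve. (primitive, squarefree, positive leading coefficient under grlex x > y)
deg p = 3. A generic line meets the curve in up to 3 points.
From the visible intercepts: it meets the y-axis at y = -1 (among the integer gridlines); it misses every integer gridline on the x-axis.
Together with the visible shape, these determine p as stated.

3*x*y^2 - 2*y^3 - x^2 - 2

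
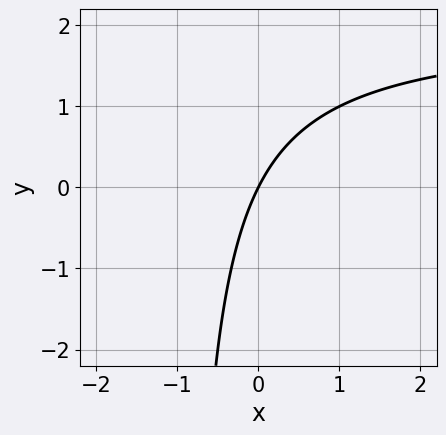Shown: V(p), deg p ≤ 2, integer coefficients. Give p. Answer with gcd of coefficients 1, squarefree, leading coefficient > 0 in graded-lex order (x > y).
(a) deg p = 2. No degree-1 curve has this shape.
(b) From the axis intercepts and sections: it meets the y-axis at y = 0 (among the integer gridlines); one x-axis crossing is at x = 0.
(c) Solving for integer coefficients yields p as stated.

x*y - 2*x + y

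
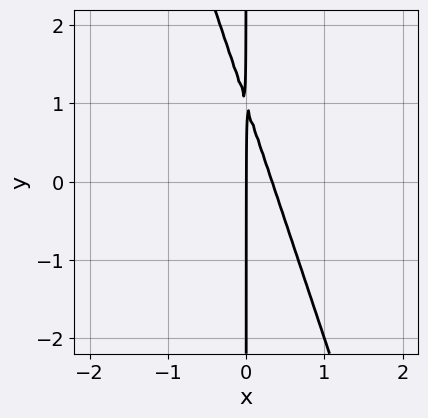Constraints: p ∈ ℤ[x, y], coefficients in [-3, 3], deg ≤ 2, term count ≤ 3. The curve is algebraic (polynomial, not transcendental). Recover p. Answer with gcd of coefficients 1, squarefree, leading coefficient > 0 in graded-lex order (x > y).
3*x^2 + x*y - x

The degree is 2 — the shape is more complex than any degree-1 curve.
Observable constraints: the visible y-axis segment lies entirely on the curve; it crosses the x-axis at the gridline x = 0.
Solving for integer coefficients yields p as stated.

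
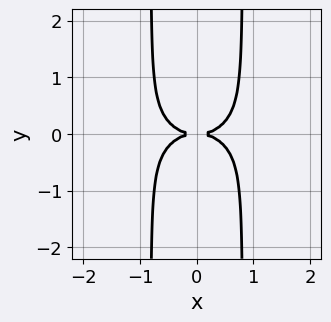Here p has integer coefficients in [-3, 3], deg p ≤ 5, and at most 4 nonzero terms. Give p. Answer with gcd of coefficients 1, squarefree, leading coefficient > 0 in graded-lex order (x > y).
(a) Degree: a generic line meets the curve in up to 4 points, so deg p = 4.
(b) Symmetries: the x ↦ −x reflection is a symmetry, so x appears only in even powers; it's symmetric under y → −y, forcing even powers of y.
(c) Reading off the gridlines: it crosses the x-axis at the gridline x = 0; it meets the y-axis at y = 0 (among the integer gridlines).
(d) Putting this together gives p.

x^4 + 3*x^2*y^2 - 2*y^2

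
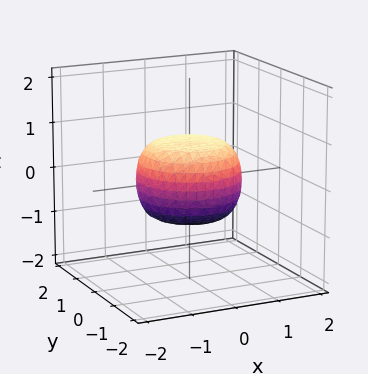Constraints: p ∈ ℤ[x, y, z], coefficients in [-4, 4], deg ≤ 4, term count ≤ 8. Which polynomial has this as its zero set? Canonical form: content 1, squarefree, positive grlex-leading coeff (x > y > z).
1. deg p = 4. The shape is more complex than any degree-3 surface.
2. Symmetries: rotational symmetry about the z-axis ⇒ p depends on x, y only through x² + y².
3. Against the integer gridlines: a circular section at z = 0 has radius between 1 and 2.
4. The integer polynomial consistent with all of this is the stated p.

2*x^4 + 4*x^2*y^2 + 2*y^4 - x^2 - y^2 + 3*z^2 - 2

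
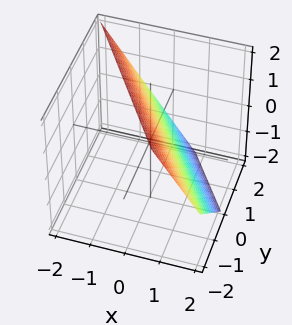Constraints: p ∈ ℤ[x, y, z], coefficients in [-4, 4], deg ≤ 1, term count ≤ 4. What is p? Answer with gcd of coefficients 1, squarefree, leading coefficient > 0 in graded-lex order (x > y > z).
3*x + 2*y + 2*z - 2

(a) deg p = 1. The surface is flat (a plane).
(b) Against the integer gridlines: it crosses the y-axis at the gridline y = 1; one z-axis crossing is at z = 1.
(c) Together with the visible shape, these determine p as stated.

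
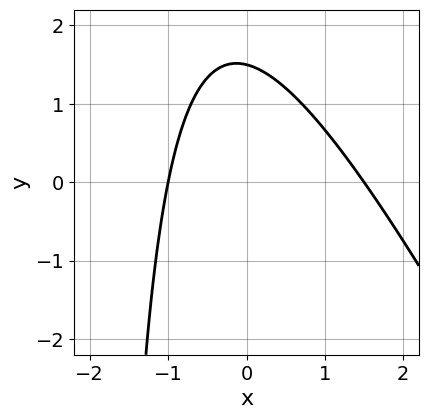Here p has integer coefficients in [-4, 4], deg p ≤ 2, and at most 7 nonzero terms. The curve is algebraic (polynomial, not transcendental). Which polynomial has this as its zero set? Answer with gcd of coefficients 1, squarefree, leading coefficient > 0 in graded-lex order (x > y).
(a) deg p = 2. The shape is more complex than any degree-1 curve.
(b) Observable constraints: one x-axis crossing is at x = -1.
(c) These observations pin down the coefficients.

2*x^2 + x*y - x + 2*y - 3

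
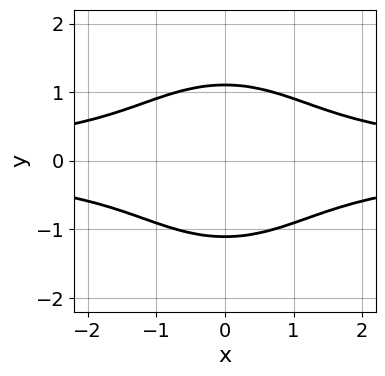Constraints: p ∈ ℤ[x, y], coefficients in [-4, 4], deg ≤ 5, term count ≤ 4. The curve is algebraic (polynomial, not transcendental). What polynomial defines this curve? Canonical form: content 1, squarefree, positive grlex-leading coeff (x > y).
1. Degree: a generic line meets the curve in up to 4 points, so deg p = 4.
2. Symmetries: it's symmetric under y → −y, forcing even powers of y; the x ↦ −x reflection is a symmetry, so x appears only in even powers.
3. From the visible intercepts: the curve avoids every integer x-axis point in the box.
4. Solving for integer coefficients yields p as stated.

2*x^2*y^2 + 2*y^4 - 3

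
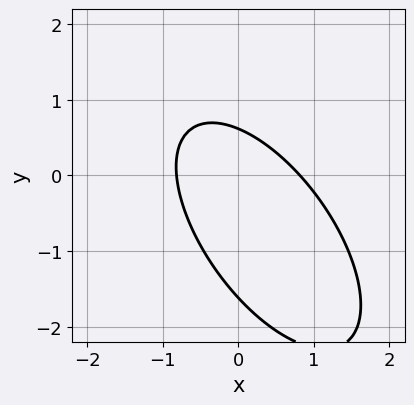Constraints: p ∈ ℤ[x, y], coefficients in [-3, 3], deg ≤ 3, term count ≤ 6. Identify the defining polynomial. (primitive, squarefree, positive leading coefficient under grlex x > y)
3*x^2 + 3*x*y + 2*y^2 + 2*y - 2

1. deg p = 2. No degree-1 curve has this shape.
2. Solving for integer coefficients yields p as stated.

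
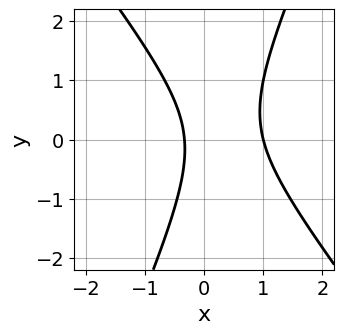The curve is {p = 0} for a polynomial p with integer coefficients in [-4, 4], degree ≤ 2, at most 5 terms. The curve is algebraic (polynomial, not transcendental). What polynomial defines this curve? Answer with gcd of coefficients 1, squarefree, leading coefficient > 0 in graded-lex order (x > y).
3*x^2 + x*y - y^2 - 2*x - 1

deg p = 2. No degree-1 curve has this shape.
From the visible intercepts: it meets the x-axis at x = 1 (among the integer gridlines); the curve avoids every integer y-axis point in the box.
Fitting integer coefficients to these (and the overall shape) gives p.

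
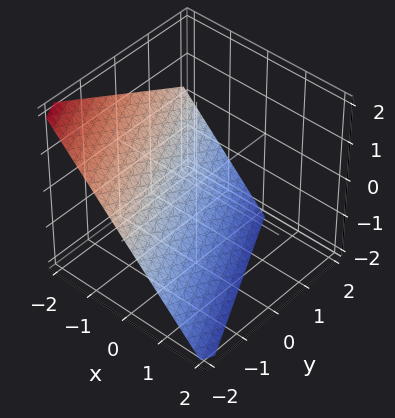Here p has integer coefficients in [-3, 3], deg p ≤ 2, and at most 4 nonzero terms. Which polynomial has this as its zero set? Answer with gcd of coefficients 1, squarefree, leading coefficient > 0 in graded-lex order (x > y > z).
1. Degree: the surface is flat (a plane), so deg p = 1.
2. Reading off the gridlines: it crosses the x-axis at the gridline x = -1; it meets the y-axis at y = -2 (among the integer gridlines).
3. The integer polynomial consistent with all of this is the stated p. Check: (0, 0, -1) on the z-axis lies on the surface, and p(0, 0, -1) = 0. ✓

2*x + y + 2*z + 2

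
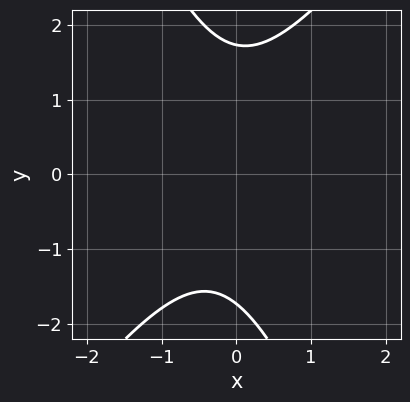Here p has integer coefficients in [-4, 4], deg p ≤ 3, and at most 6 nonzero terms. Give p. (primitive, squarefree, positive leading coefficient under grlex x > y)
3*x^2 - x*y - y^2 + x + 3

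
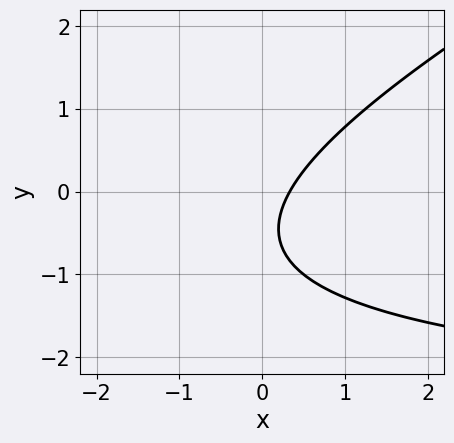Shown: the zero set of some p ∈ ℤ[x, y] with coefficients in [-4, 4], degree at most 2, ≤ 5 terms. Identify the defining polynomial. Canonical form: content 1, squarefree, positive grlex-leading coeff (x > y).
(a) The degree is 2 — the shape is more complex than any degree-1 curve.
(b) Reading off the gridlines: it misses every integer gridline on the y-axis.
(c) Putting this together gives p.

x*y - 2*y^2 + 3*x - 2*y - 1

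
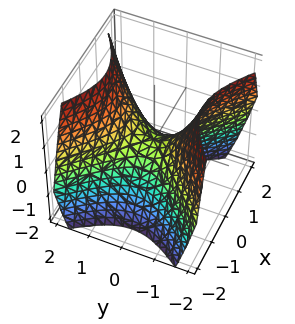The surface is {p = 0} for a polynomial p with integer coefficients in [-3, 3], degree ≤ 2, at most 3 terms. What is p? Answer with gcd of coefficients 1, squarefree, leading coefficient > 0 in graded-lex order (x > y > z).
x^2 - y^2 + z

First, the degree is 2 — a hyperbolic paraboloid; a quadric.
Next, symmetries: the y ↦ −y reflection is a symmetry, so y appears only in even powers; mirror symmetry x ↦ −x ⇒ only even powers of x.
Then, checking where it meets the axes: it crosses the y-axis at the gridline y = 0; one x-axis crossing is at x = 0; it crosses the z-axis at the gridline z = 0.
Finally, these observations pin down the coefficients.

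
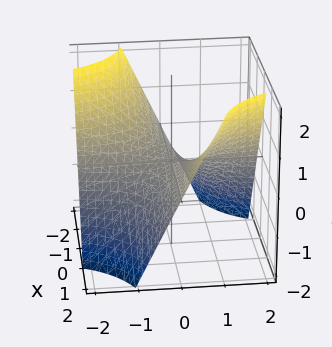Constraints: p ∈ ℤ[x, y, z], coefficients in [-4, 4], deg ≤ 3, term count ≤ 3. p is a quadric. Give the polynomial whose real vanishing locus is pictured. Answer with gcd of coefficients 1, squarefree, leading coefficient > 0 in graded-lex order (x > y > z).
x*y - z

1. The degree is 2 — a hyperbolic paraboloid; a quadric.
2. From the visible intercepts: every point of the y-axis in the box is on the surface; it crosses the z-axis at the gridline z = 0; the visible x-axis segment lies entirely on the surface.
3. Together with the visible shape, these determine p as stated.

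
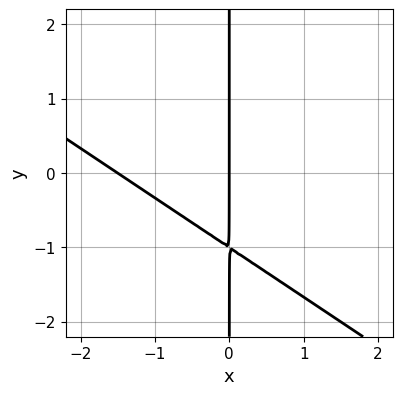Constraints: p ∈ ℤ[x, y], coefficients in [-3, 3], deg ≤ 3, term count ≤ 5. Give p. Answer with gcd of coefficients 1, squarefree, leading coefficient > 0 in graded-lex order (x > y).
1. Degree: the shape is more complex than any degree-1 curve, so deg p = 2.
2. From the axis intercepts and sections: every point of the y-axis in the box is on the curve; it meets the x-axis at x = 0 (among the integer gridlines).
3. Assembling these constraints gives the stated polynomial.

2*x^2 + 3*x*y + 3*x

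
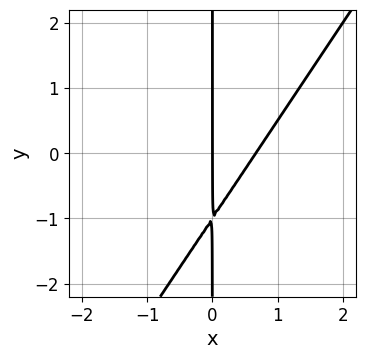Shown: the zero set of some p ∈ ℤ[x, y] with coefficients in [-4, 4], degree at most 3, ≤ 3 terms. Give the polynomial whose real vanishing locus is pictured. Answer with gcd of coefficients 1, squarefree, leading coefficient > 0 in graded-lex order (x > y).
3*x^2 - 2*x*y - 2*x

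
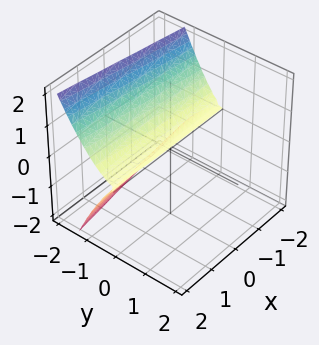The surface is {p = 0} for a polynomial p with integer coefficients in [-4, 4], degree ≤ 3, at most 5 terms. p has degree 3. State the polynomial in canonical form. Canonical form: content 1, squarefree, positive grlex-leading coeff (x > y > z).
First, deg p = 3.
Then, observable constraints: it meets the z-axis at z = 0 (among the integer gridlines); one y-axis crossing is at y = 0; every point of the x-axis in the box is on the surface.
Finally, the integer polynomial consistent with all of this is the stated p.

x*y*z - 3*y^3 - 3*z^2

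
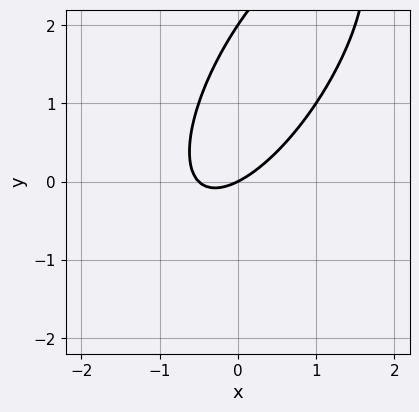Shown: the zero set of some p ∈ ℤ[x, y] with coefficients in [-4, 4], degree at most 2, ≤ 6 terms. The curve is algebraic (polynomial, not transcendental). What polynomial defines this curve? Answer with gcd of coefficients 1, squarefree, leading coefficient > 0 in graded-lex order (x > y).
2*x^2 - 2*x*y + y^2 + x - 2*y

First, deg p = 2. No degree-1 curve has this shape.
Then, checking where it meets the axes: it meets the x-axis at x = 0 (among the integer gridlines); the y-axis gridline crossings are at y ∈ {0, 2}.
Finally, these observations pin down the coefficients.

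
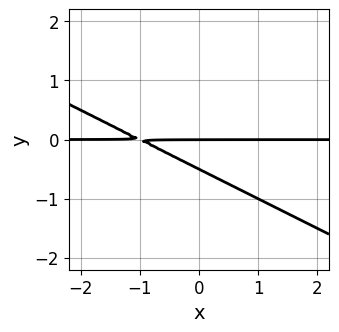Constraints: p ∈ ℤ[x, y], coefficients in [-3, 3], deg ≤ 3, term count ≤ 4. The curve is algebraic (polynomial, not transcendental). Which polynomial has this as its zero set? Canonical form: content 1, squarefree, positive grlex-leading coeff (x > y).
deg p = 2. A generic line meets the curve in up to 2 points.
Checking where it meets the axes: every point of the x-axis in the box is on the curve; it meets the y-axis at y = 0 (among the integer gridlines).
Putting this together gives p.

x*y + 2*y^2 + y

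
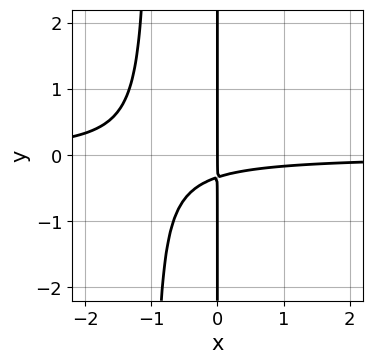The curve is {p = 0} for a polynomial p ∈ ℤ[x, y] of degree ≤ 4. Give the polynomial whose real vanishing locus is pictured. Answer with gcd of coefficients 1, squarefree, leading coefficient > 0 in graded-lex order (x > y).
1. Degree: the shape is more complex than any degree-2 curve, so deg p = 3.
2. Observable constraints: the visible y-axis segment lies entirely on the curve; it meets the x-axis at x = 0 (among the integer gridlines).
3. Assembling these constraints gives the stated polynomial.

3*x^2*y + 3*x*y + x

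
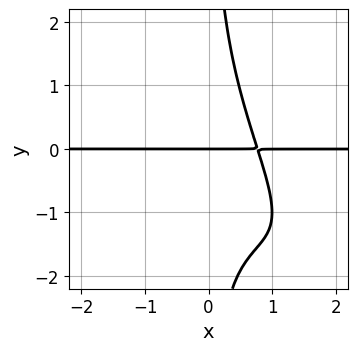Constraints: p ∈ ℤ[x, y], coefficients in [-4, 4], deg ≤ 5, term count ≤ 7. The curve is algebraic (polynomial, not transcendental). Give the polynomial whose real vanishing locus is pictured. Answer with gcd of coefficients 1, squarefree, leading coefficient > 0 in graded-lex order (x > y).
(a) deg p = 4. A generic line meets the curve in up to 4 points.
(b) From the visible intercepts: one y-axis crossing is at y = 0; every point of the x-axis in the box is on the curve.
(c) Fitting integer coefficients to these (and the overall shape) gives p.

x^3*y + 2*x^2*y^2 + x*y^3 + 2*x*y - 2*y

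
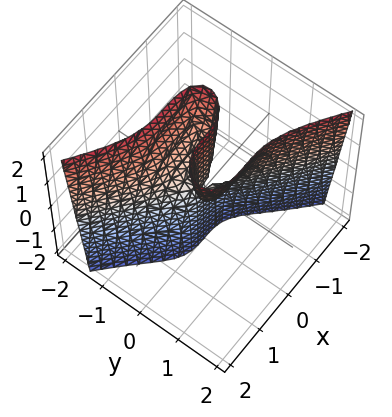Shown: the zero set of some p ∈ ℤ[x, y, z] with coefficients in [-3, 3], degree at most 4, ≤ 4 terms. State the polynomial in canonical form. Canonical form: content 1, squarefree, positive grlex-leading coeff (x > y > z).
x^3 + 2*y^3 - y*z

First, degree: a generic line meets the surface in up to 3 points, so deg p = 3.
Next, against the integer gridlines: it meets the x-axis at x = 0 (among the integer gridlines); every point of the z-axis in the box is on the surface.
Finally, the integer polynomial consistent with all of this is the stated p.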